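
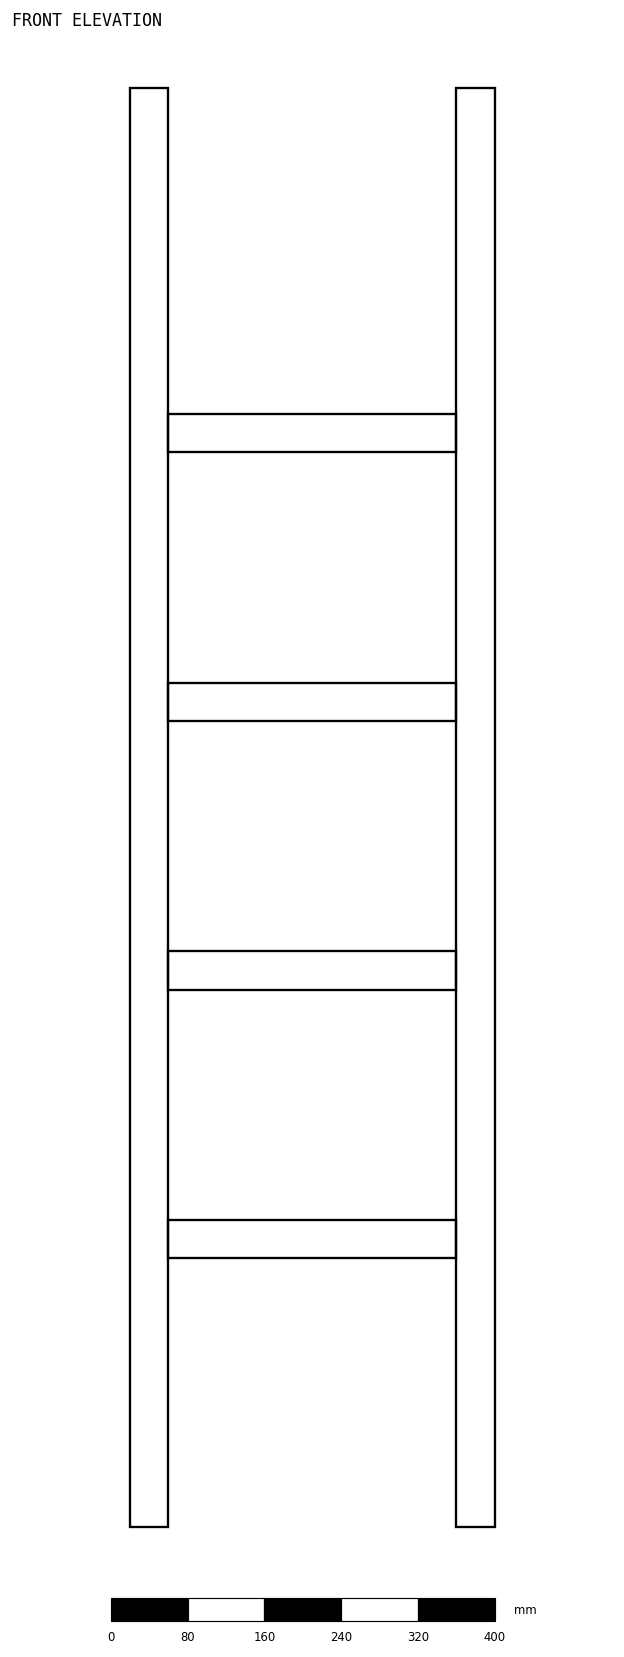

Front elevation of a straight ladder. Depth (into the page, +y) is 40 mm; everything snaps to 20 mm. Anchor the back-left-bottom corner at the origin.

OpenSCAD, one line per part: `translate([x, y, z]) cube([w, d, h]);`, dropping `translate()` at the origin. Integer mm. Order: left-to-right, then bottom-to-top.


cube([40, 40, 1500]);
translate([40, 0, 280]) cube([300, 40, 40]);
translate([40, 0, 560]) cube([300, 40, 40]);
translate([40, 0, 840]) cube([300, 40, 40]);
translate([40, 0, 1120]) cube([300, 40, 40]);
translate([340, 0, 0]) cube([40, 40, 1500]);


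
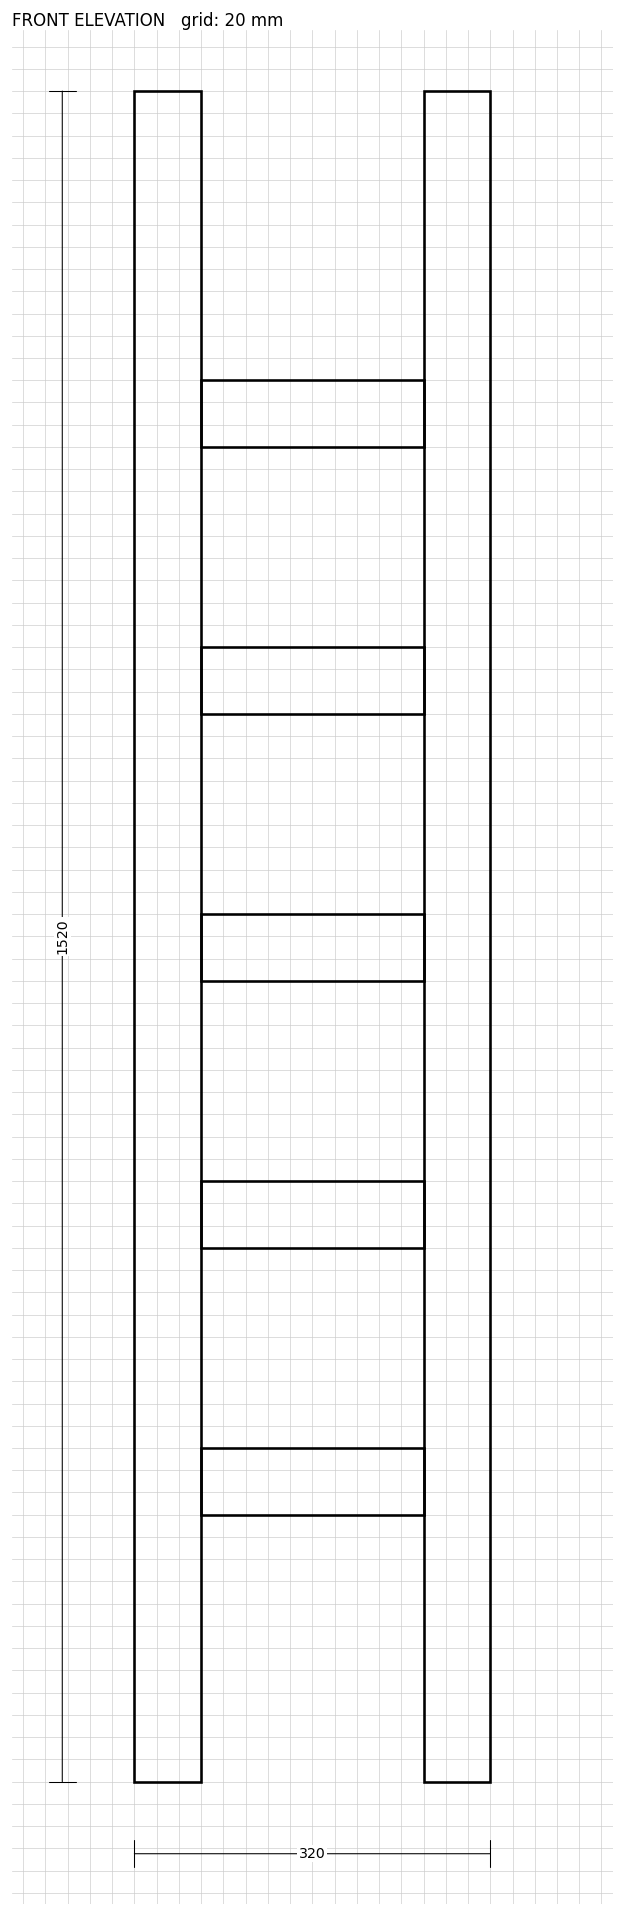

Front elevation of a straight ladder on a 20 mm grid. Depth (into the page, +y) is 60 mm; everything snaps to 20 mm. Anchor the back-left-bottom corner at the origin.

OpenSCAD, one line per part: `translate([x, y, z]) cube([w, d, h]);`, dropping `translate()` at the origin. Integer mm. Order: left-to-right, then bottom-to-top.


cube([60, 60, 1520]);
translate([60, 0, 240]) cube([200, 60, 60]);
translate([60, 0, 480]) cube([200, 60, 60]);
translate([60, 0, 720]) cube([200, 60, 60]);
translate([60, 0, 960]) cube([200, 60, 60]);
translate([60, 0, 1200]) cube([200, 60, 60]);
translate([260, 0, 0]) cube([60, 60, 1520]);


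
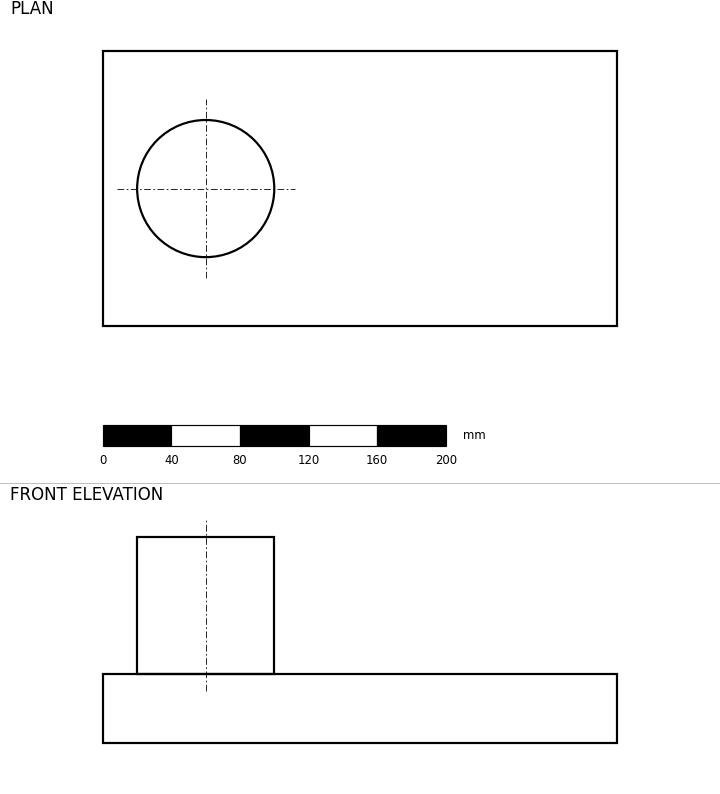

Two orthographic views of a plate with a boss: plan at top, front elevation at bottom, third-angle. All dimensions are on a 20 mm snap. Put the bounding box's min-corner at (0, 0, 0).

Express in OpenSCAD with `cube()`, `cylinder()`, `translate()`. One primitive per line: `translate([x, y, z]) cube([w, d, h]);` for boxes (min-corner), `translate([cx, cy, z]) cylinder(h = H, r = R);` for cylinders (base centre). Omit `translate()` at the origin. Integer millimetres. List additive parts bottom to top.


cube([300, 160, 40]);
translate([60, 80, 40]) cylinder(h = 80, r = 40);


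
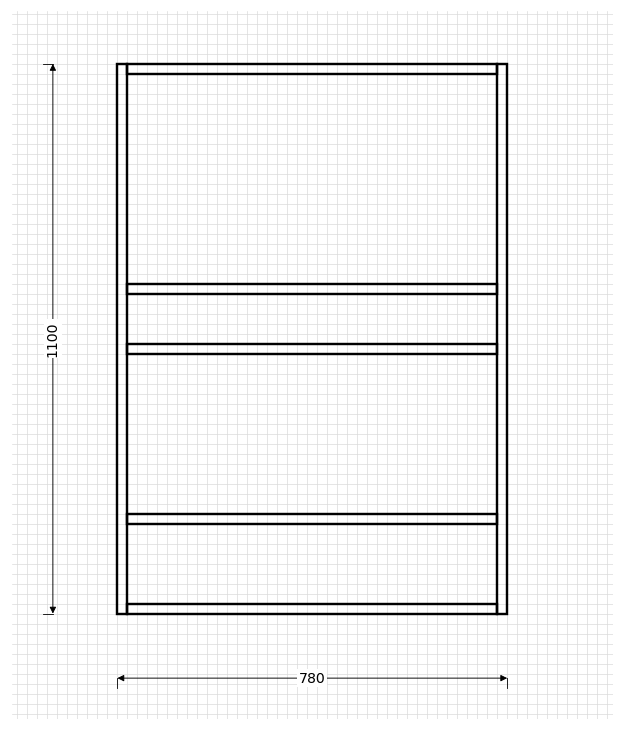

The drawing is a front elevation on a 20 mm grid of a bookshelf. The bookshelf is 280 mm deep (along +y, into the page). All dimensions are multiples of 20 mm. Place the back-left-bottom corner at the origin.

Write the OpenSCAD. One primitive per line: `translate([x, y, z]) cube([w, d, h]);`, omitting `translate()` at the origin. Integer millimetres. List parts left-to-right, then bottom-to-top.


cube([20, 280, 1100]);
translate([20, 0, 0]) cube([740, 280, 20]);
translate([20, 0, 180]) cube([740, 280, 20]);
translate([20, 0, 520]) cube([740, 280, 20]);
translate([20, 0, 640]) cube([740, 280, 20]);
translate([20, 0, 1080]) cube([740, 280, 20]);
translate([760, 0, 0]) cube([20, 280, 1100]);


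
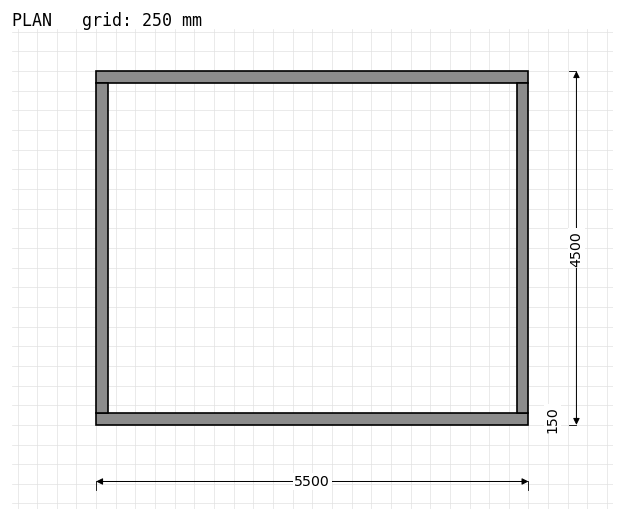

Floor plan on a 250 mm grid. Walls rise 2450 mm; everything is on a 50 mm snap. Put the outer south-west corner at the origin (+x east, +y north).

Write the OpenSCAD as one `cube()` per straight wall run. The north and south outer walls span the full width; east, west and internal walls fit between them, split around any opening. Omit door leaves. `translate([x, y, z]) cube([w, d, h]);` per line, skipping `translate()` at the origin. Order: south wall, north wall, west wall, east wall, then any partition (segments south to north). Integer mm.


cube([5500, 150, 2450]);
translate([0, 4350, 0]) cube([5500, 150, 2450]);
translate([0, 150, 0]) cube([150, 4200, 2450]);
translate([5350, 150, 0]) cube([150, 4200, 2450]);


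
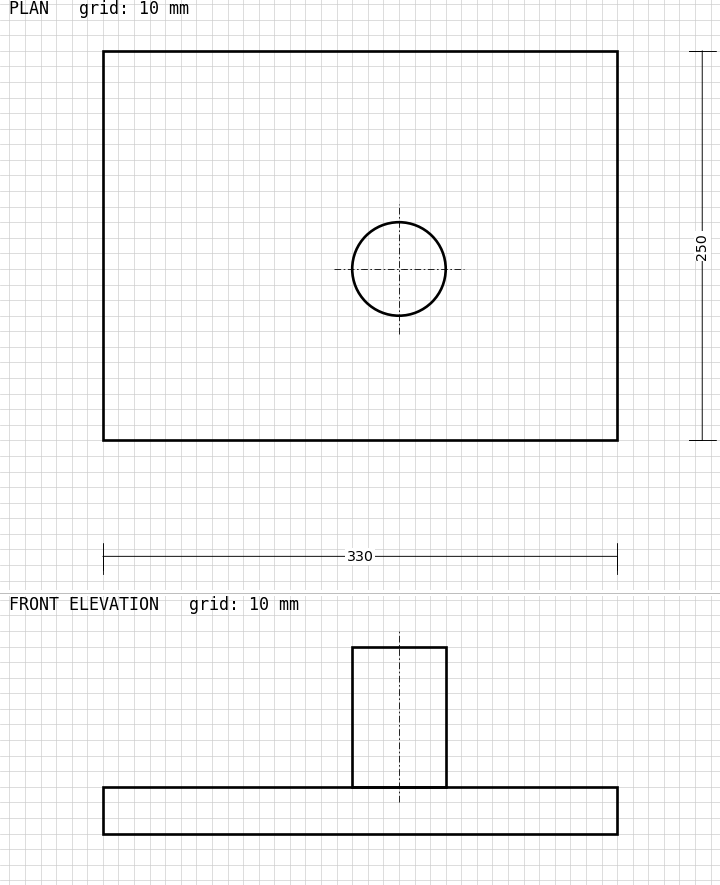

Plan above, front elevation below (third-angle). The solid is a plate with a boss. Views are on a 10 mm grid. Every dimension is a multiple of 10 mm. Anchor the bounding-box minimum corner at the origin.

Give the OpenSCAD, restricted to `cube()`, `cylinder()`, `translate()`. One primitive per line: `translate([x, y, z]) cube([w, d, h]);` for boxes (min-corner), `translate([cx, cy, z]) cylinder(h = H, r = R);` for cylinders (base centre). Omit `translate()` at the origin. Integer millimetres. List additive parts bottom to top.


cube([330, 250, 30]);
translate([190, 110, 30]) cylinder(h = 90, r = 30);


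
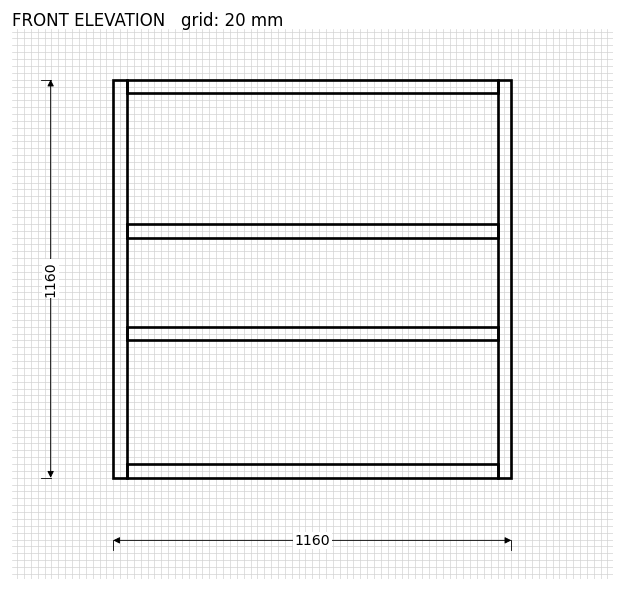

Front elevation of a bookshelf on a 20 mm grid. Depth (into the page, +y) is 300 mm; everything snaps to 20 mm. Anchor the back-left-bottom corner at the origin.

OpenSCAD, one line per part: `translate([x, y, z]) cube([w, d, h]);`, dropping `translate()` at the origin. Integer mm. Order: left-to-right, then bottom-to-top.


cube([40, 300, 1160]);
translate([40, 0, 0]) cube([1080, 300, 40]);
translate([40, 0, 400]) cube([1080, 300, 40]);
translate([40, 0, 700]) cube([1080, 300, 40]);
translate([40, 0, 1120]) cube([1080, 300, 40]);
translate([1120, 0, 0]) cube([40, 300, 1160]);


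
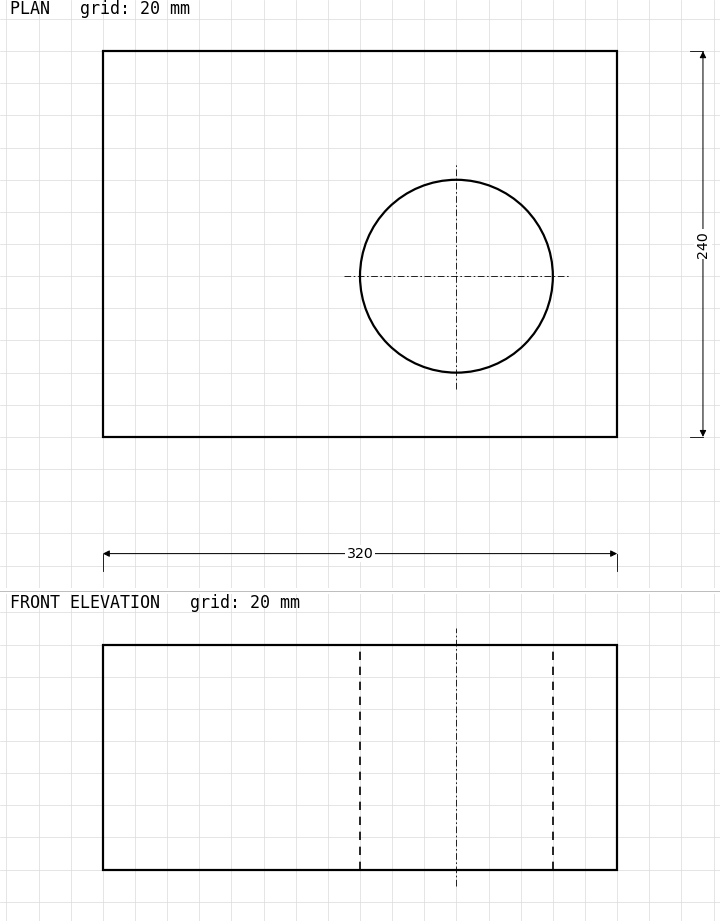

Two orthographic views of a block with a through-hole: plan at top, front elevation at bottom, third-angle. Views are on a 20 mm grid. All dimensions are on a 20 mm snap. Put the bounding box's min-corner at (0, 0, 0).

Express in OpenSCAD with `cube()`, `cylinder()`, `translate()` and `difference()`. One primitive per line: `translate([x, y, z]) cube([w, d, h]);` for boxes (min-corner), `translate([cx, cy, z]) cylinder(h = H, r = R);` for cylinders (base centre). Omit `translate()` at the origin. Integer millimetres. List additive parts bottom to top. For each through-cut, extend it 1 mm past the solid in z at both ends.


difference() {
  cube([320, 240, 140]);
  translate([220, 100, -1]) cylinder(h = 142, r = 60);
}


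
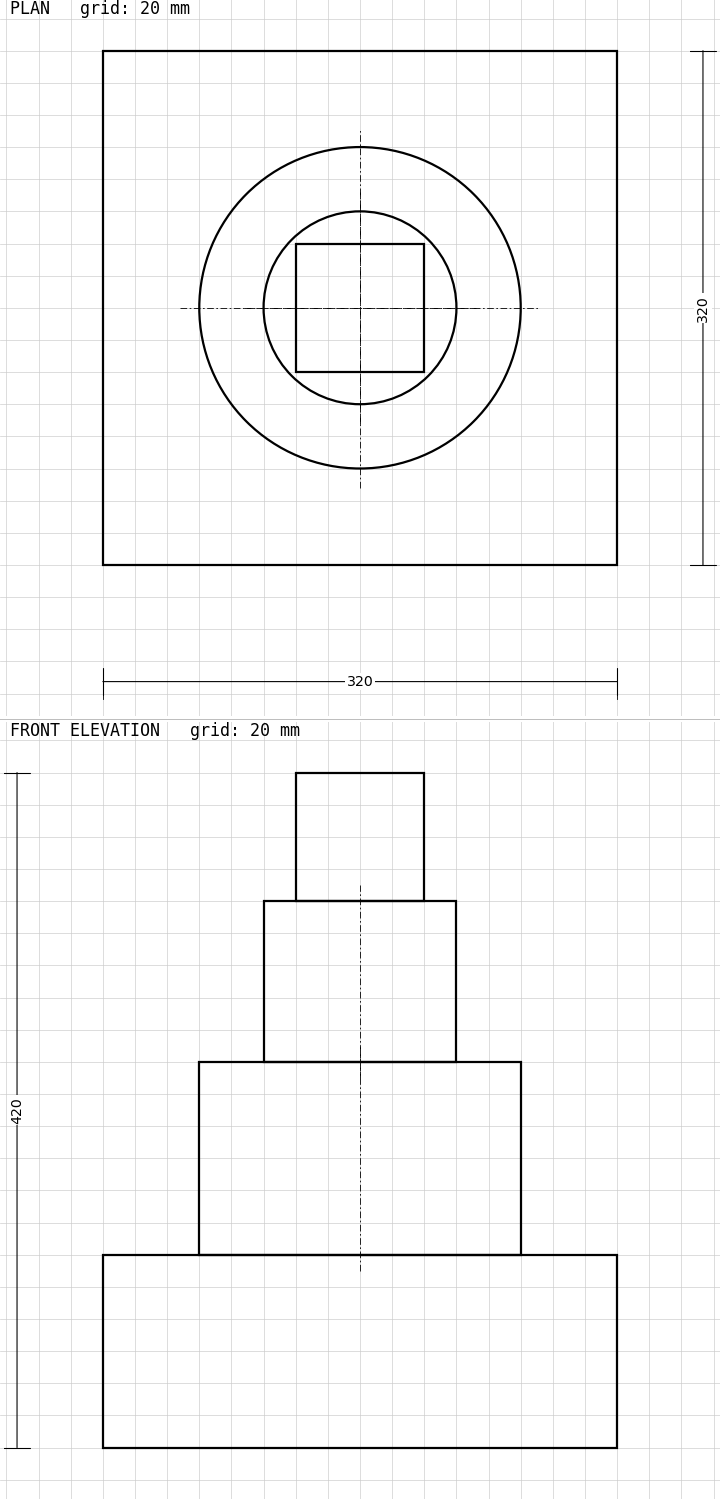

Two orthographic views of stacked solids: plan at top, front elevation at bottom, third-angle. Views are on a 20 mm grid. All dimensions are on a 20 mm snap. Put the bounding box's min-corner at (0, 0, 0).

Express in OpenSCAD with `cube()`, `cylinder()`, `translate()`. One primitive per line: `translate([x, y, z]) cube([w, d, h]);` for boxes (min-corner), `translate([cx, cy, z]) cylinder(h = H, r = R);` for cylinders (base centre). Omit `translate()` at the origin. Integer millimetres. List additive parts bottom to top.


cube([320, 320, 120]);
translate([160, 160, 120]) cylinder(h = 120, r = 100);
translate([160, 160, 240]) cylinder(h = 100, r = 60);
translate([120, 120, 340]) cube([80, 80, 80]);


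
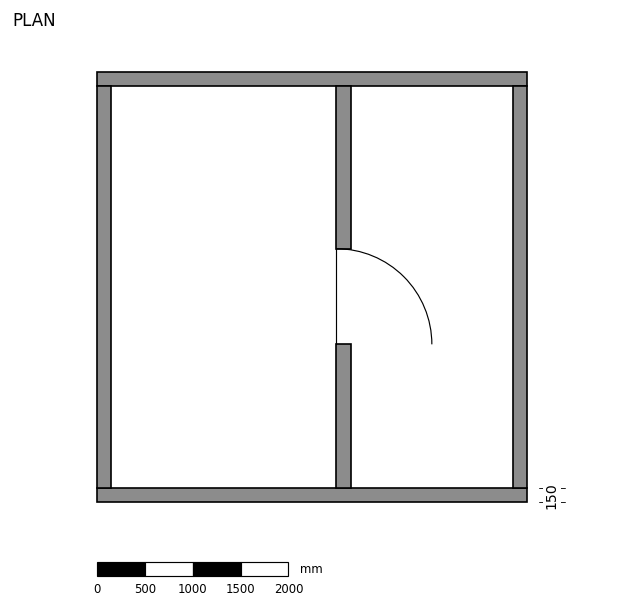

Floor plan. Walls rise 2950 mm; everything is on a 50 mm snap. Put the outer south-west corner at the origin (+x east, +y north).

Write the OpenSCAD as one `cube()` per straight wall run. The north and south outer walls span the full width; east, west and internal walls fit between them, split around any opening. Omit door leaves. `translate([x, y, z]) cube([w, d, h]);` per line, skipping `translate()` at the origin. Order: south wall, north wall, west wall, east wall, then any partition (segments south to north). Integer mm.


cube([4500, 150, 2950]);
translate([0, 4350, 0]) cube([4500, 150, 2950]);
translate([0, 150, 0]) cube([150, 4200, 2950]);
translate([4350, 150, 0]) cube([150, 4200, 2950]);
translate([2500, 150, 0]) cube([150, 1500, 2950]);
translate([2500, 2650, 0]) cube([150, 1700, 2950]);


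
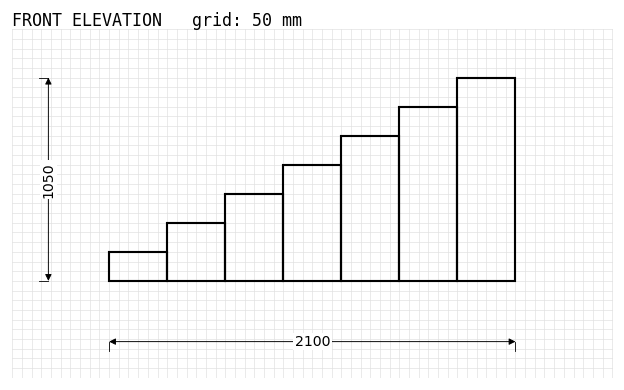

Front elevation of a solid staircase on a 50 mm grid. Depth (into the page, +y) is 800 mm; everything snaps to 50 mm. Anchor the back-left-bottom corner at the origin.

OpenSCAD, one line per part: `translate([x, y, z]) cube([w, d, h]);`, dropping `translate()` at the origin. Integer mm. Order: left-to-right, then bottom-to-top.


cube([300, 800, 150]);
translate([300, 0, 0]) cube([300, 800, 300]);
translate([600, 0, 0]) cube([300, 800, 450]);
translate([900, 0, 0]) cube([300, 800, 600]);
translate([1200, 0, 0]) cube([300, 800, 750]);
translate([1500, 0, 0]) cube([300, 800, 900]);
translate([1800, 0, 0]) cube([300, 800, 1050]);


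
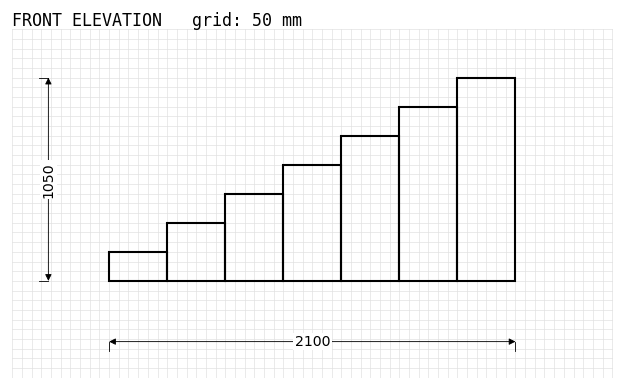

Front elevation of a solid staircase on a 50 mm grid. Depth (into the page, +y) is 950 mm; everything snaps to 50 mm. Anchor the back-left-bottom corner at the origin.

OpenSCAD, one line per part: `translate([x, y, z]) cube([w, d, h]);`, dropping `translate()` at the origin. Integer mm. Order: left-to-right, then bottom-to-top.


cube([300, 950, 150]);
translate([300, 0, 0]) cube([300, 950, 300]);
translate([600, 0, 0]) cube([300, 950, 450]);
translate([900, 0, 0]) cube([300, 950, 600]);
translate([1200, 0, 0]) cube([300, 950, 750]);
translate([1500, 0, 0]) cube([300, 950, 900]);
translate([1800, 0, 0]) cube([300, 950, 1050]);


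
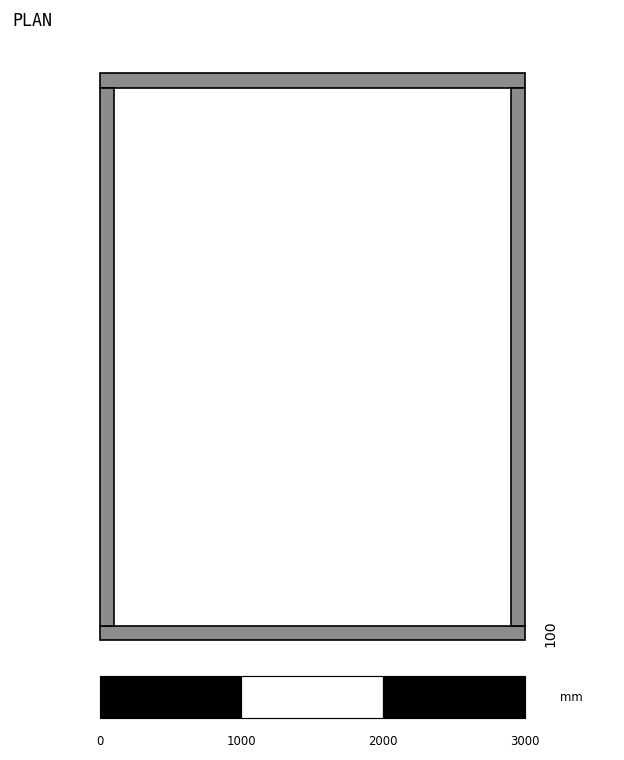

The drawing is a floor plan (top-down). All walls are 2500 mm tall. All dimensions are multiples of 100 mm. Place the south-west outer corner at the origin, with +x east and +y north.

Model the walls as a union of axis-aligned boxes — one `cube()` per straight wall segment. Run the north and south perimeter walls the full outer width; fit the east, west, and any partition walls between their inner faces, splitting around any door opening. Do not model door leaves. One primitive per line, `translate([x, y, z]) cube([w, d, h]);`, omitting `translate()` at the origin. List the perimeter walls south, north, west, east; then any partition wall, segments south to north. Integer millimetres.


cube([3000, 100, 2500]);
translate([0, 3900, 0]) cube([3000, 100, 2500]);
translate([0, 100, 0]) cube([100, 3800, 2500]);
translate([2900, 100, 0]) cube([100, 3800, 2500]);


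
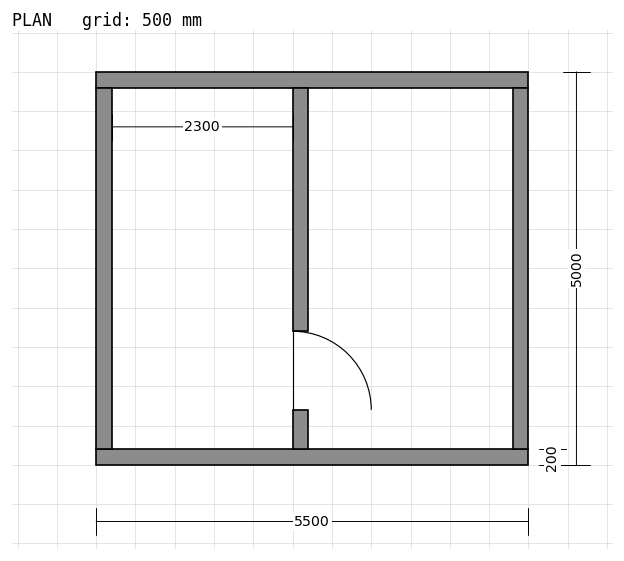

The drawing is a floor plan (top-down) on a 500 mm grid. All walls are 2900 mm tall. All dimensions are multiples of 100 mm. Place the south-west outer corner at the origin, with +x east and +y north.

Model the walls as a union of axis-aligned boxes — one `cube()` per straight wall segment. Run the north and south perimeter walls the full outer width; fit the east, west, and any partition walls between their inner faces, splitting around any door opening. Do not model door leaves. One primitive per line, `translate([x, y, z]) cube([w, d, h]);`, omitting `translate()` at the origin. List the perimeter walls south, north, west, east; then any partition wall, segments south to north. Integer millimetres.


cube([5500, 200, 2900]);
translate([0, 4800, 0]) cube([5500, 200, 2900]);
translate([0, 200, 0]) cube([200, 4600, 2900]);
translate([5300, 200, 0]) cube([200, 4600, 2900]);
translate([2500, 200, 0]) cube([200, 500, 2900]);
translate([2500, 1700, 0]) cube([200, 3100, 2900]);


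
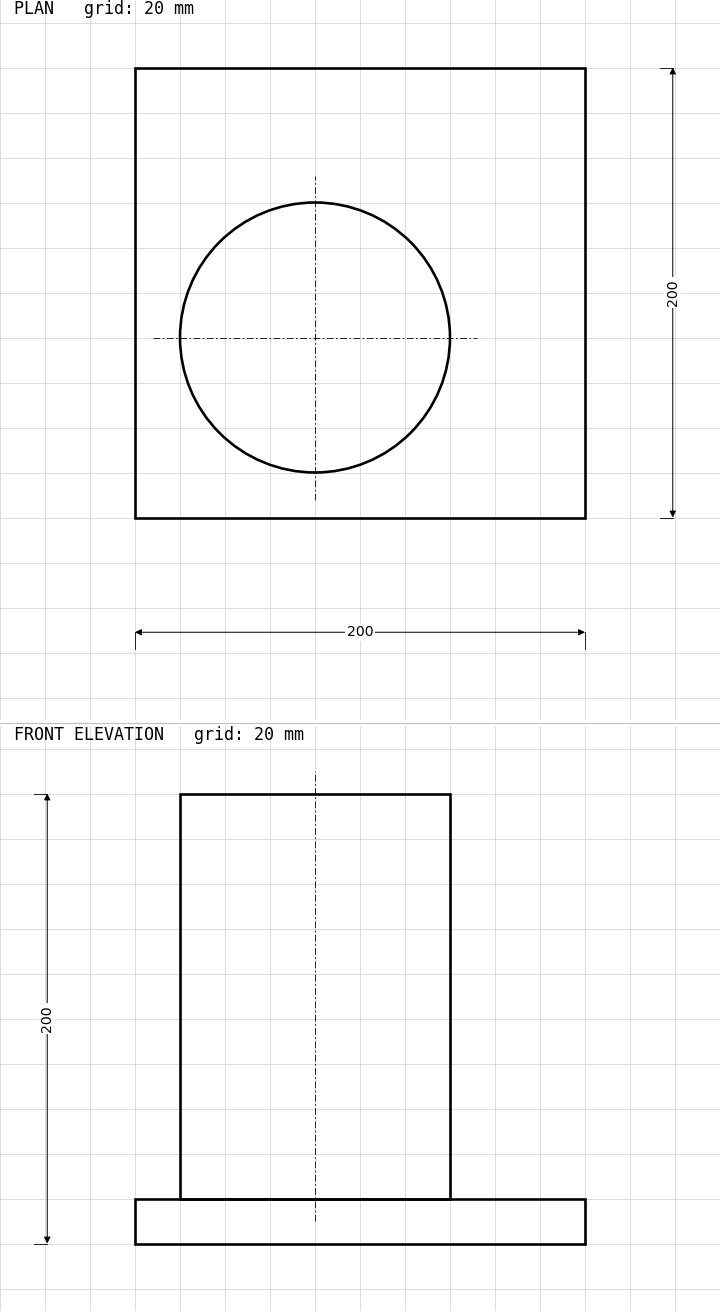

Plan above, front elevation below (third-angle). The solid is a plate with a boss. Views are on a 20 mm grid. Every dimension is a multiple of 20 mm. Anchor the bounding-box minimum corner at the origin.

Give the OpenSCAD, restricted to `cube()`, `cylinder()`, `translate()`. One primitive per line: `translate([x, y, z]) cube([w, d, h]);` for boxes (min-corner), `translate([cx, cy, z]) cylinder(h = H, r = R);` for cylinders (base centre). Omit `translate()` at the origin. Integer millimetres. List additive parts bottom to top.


cube([200, 200, 20]);
translate([80, 80, 20]) cylinder(h = 180, r = 60);


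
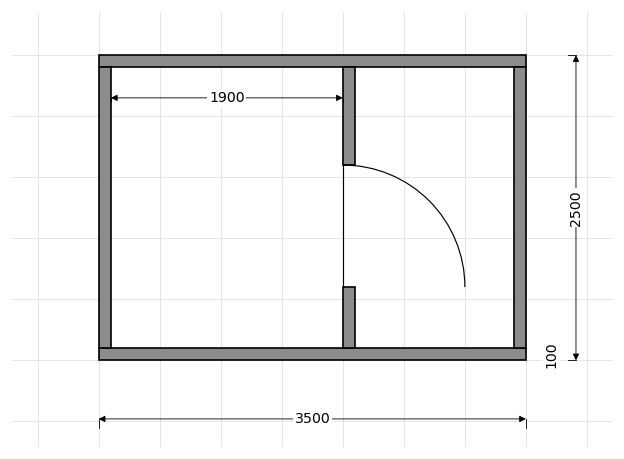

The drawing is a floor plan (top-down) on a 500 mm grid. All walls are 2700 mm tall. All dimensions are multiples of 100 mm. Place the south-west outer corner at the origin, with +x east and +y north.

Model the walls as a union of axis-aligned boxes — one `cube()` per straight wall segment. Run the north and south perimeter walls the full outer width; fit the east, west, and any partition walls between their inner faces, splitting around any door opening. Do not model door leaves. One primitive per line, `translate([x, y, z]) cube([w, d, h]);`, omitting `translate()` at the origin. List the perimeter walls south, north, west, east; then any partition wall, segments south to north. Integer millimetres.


cube([3500, 100, 2700]);
translate([0, 2400, 0]) cube([3500, 100, 2700]);
translate([0, 100, 0]) cube([100, 2300, 2700]);
translate([3400, 100, 0]) cube([100, 2300, 2700]);
translate([2000, 100, 0]) cube([100, 500, 2700]);
translate([2000, 1600, 0]) cube([100, 800, 2700]);


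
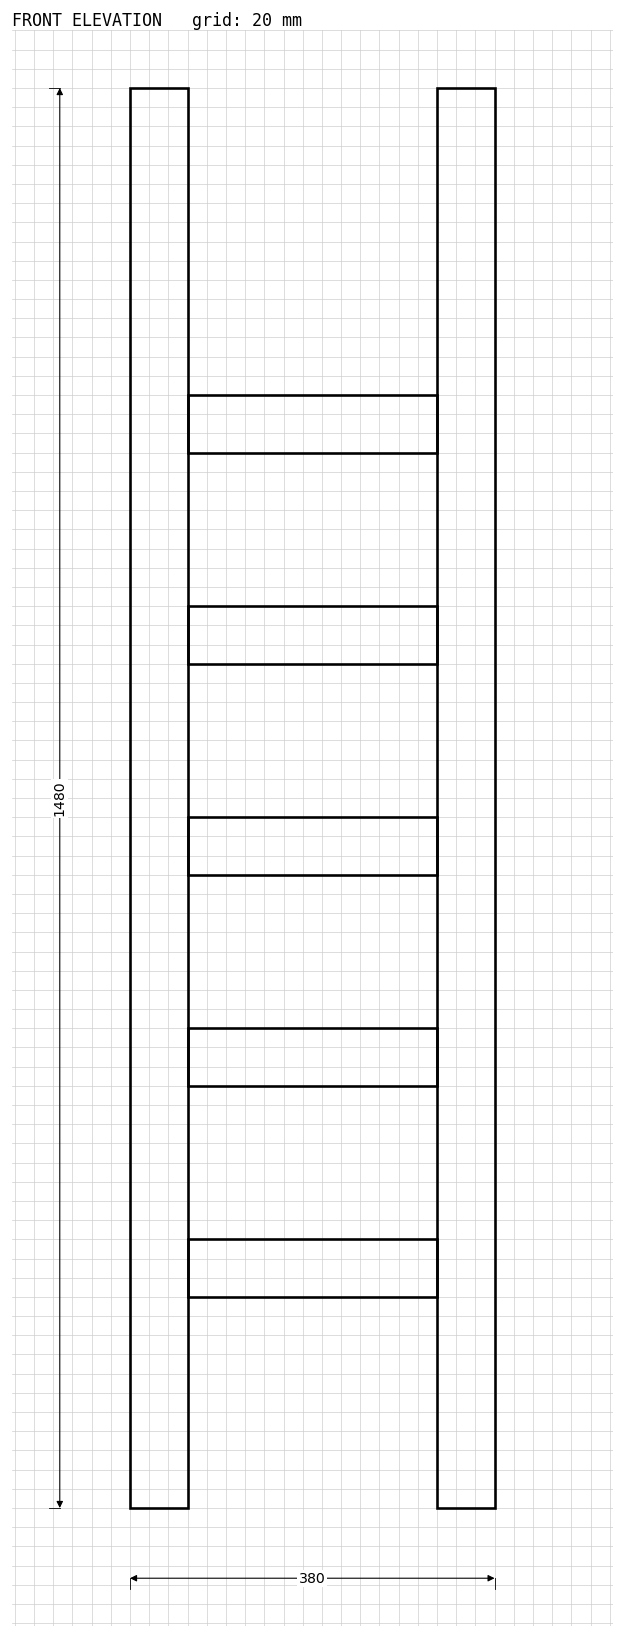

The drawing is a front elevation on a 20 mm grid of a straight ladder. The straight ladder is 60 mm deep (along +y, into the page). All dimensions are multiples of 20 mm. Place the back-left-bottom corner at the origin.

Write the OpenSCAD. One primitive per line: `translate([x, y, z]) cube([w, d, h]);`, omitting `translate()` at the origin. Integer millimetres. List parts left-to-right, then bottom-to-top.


cube([60, 60, 1480]);
translate([60, 0, 220]) cube([260, 60, 60]);
translate([60, 0, 440]) cube([260, 60, 60]);
translate([60, 0, 660]) cube([260, 60, 60]);
translate([60, 0, 880]) cube([260, 60, 60]);
translate([60, 0, 1100]) cube([260, 60, 60]);
translate([320, 0, 0]) cube([60, 60, 1480]);


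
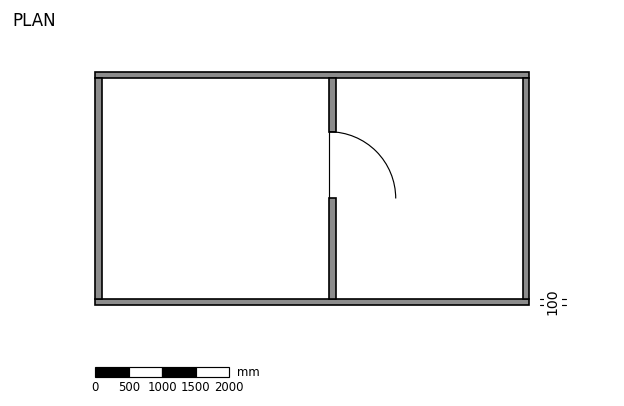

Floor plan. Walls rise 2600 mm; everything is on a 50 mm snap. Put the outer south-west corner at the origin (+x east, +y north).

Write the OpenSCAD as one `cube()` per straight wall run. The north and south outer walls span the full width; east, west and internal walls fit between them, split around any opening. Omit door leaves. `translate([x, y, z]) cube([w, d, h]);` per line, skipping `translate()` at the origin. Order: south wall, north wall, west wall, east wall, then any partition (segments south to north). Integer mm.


cube([6500, 100, 2600]);
translate([0, 3400, 0]) cube([6500, 100, 2600]);
translate([0, 100, 0]) cube([100, 3300, 2600]);
translate([6400, 100, 0]) cube([100, 3300, 2600]);
translate([3500, 100, 0]) cube([100, 1500, 2600]);
translate([3500, 2600, 0]) cube([100, 800, 2600]);


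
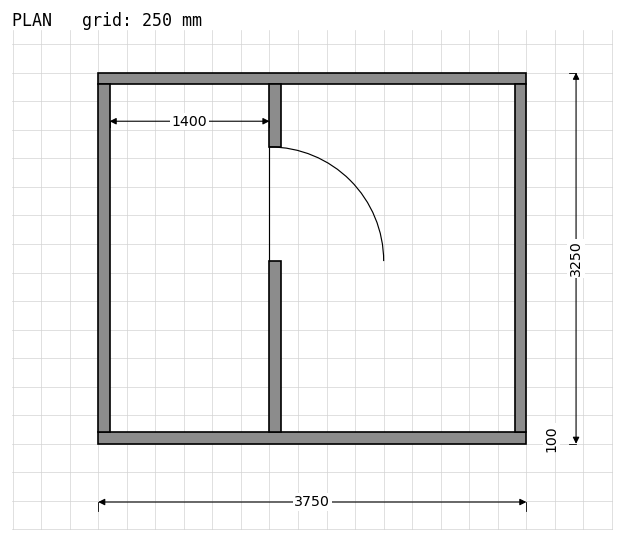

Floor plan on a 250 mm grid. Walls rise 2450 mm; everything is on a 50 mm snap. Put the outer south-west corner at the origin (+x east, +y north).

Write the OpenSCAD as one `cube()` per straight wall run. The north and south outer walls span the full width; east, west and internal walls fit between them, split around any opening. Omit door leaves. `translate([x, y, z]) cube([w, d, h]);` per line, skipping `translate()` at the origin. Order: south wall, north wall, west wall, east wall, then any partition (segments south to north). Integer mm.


cube([3750, 100, 2450]);
translate([0, 3150, 0]) cube([3750, 100, 2450]);
translate([0, 100, 0]) cube([100, 3050, 2450]);
translate([3650, 100, 0]) cube([100, 3050, 2450]);
translate([1500, 100, 0]) cube([100, 1500, 2450]);
translate([1500, 2600, 0]) cube([100, 550, 2450]);


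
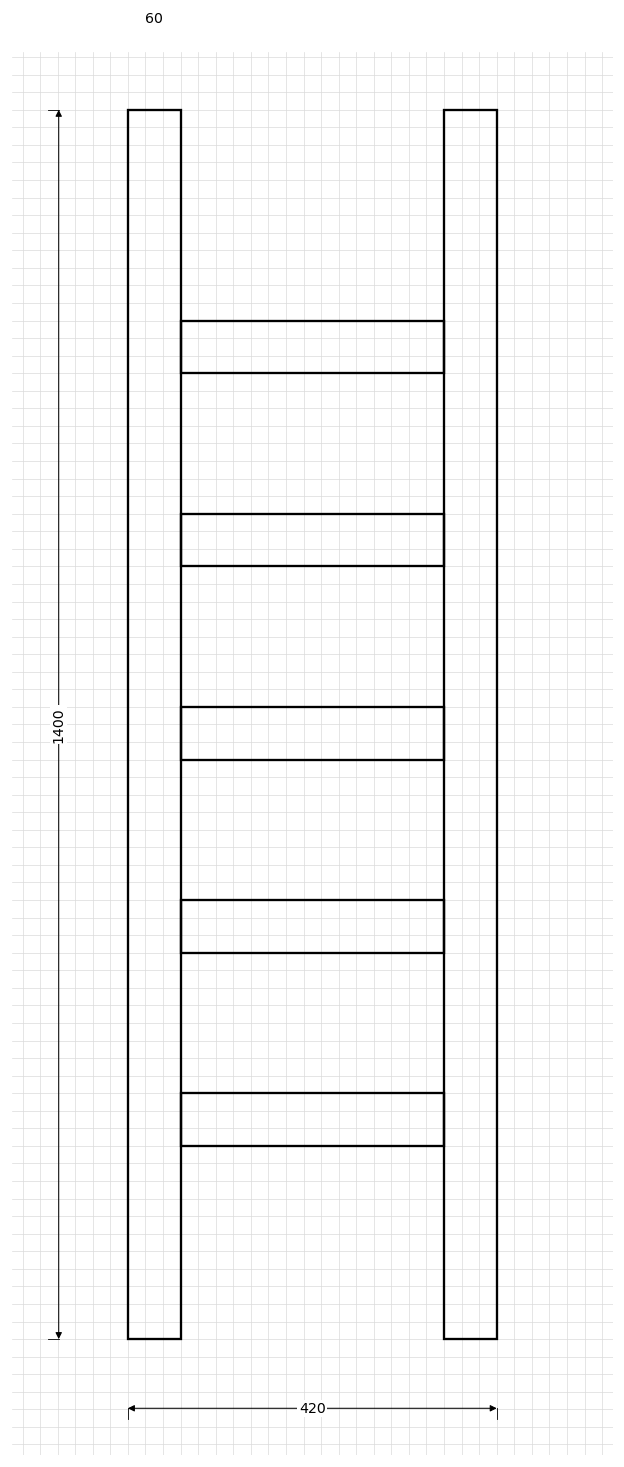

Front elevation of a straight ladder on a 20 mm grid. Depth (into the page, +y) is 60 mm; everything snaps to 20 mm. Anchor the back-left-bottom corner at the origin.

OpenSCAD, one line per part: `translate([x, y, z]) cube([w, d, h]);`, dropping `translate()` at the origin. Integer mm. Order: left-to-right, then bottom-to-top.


cube([60, 60, 1400]);
translate([60, 0, 220]) cube([300, 60, 60]);
translate([60, 0, 440]) cube([300, 60, 60]);
translate([60, 0, 660]) cube([300, 60, 60]);
translate([60, 0, 880]) cube([300, 60, 60]);
translate([60, 0, 1100]) cube([300, 60, 60]);
translate([360, 0, 0]) cube([60, 60, 1400]);


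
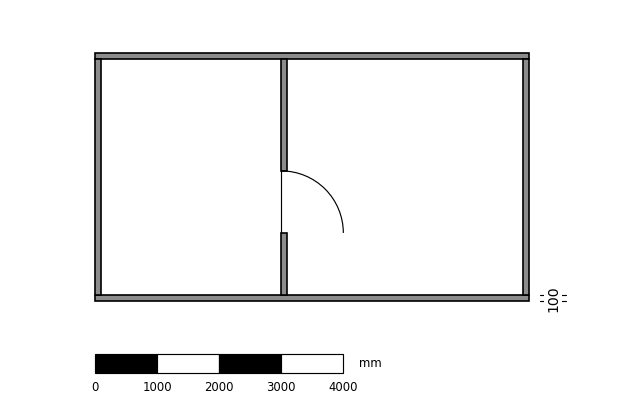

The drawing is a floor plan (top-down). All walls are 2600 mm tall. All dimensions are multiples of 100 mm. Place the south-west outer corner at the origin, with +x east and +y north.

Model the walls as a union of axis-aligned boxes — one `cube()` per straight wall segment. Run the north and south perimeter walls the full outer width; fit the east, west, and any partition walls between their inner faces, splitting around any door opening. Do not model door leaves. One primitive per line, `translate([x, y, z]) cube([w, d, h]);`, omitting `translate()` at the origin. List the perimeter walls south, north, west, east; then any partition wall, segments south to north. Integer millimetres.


cube([7000, 100, 2600]);
translate([0, 3900, 0]) cube([7000, 100, 2600]);
translate([0, 100, 0]) cube([100, 3800, 2600]);
translate([6900, 100, 0]) cube([100, 3800, 2600]);
translate([3000, 100, 0]) cube([100, 1000, 2600]);
translate([3000, 2100, 0]) cube([100, 1800, 2600]);


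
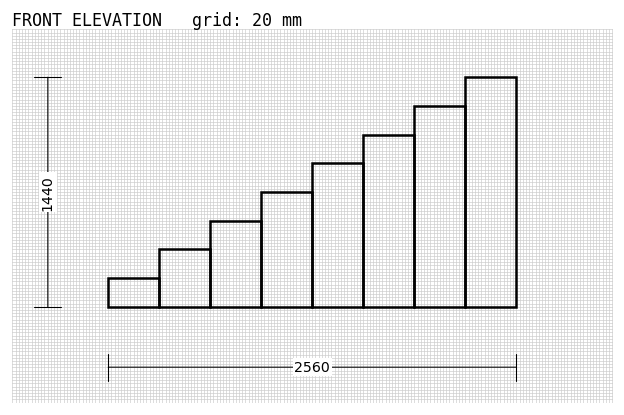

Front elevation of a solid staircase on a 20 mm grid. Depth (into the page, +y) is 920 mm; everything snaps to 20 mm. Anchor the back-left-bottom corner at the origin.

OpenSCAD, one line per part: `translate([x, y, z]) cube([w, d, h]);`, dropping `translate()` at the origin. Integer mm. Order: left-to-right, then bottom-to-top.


cube([320, 920, 180]);
translate([320, 0, 0]) cube([320, 920, 360]);
translate([640, 0, 0]) cube([320, 920, 540]);
translate([960, 0, 0]) cube([320, 920, 720]);
translate([1280, 0, 0]) cube([320, 920, 900]);
translate([1600, 0, 0]) cube([320, 920, 1080]);
translate([1920, 0, 0]) cube([320, 920, 1260]);
translate([2240, 0, 0]) cube([320, 920, 1440]);


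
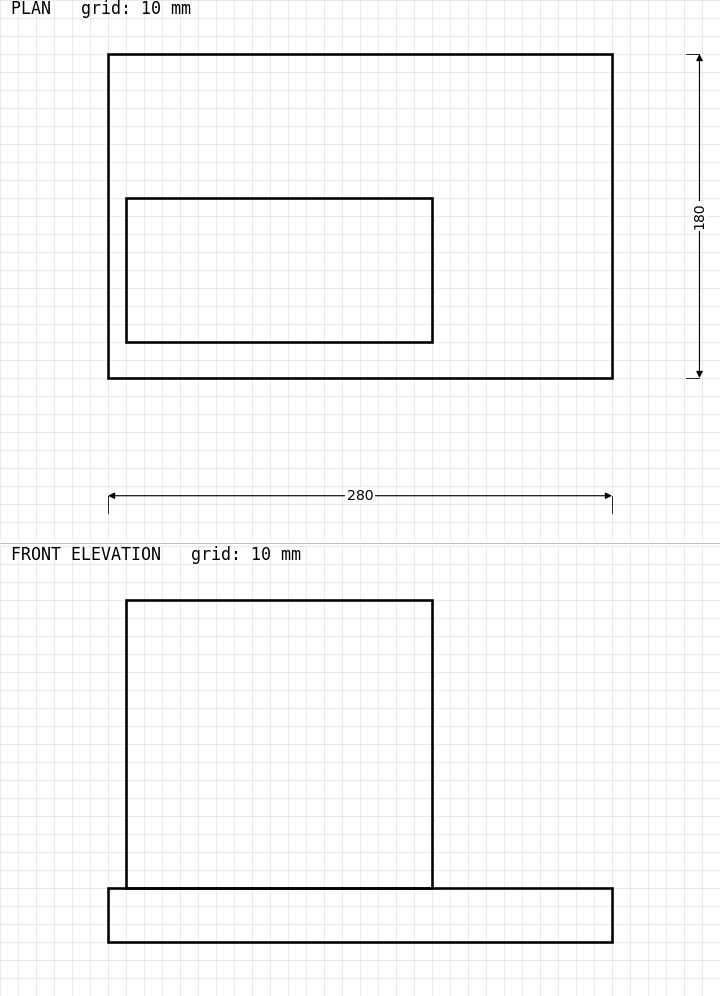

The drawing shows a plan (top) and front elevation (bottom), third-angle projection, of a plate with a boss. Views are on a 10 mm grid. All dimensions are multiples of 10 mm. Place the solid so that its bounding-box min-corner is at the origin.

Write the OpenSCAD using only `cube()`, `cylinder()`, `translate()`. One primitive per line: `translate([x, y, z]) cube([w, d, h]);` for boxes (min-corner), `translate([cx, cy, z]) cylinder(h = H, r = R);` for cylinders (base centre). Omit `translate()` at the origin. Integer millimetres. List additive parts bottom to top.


cube([280, 180, 30]);
translate([10, 20, 30]) cube([170, 80, 160]);


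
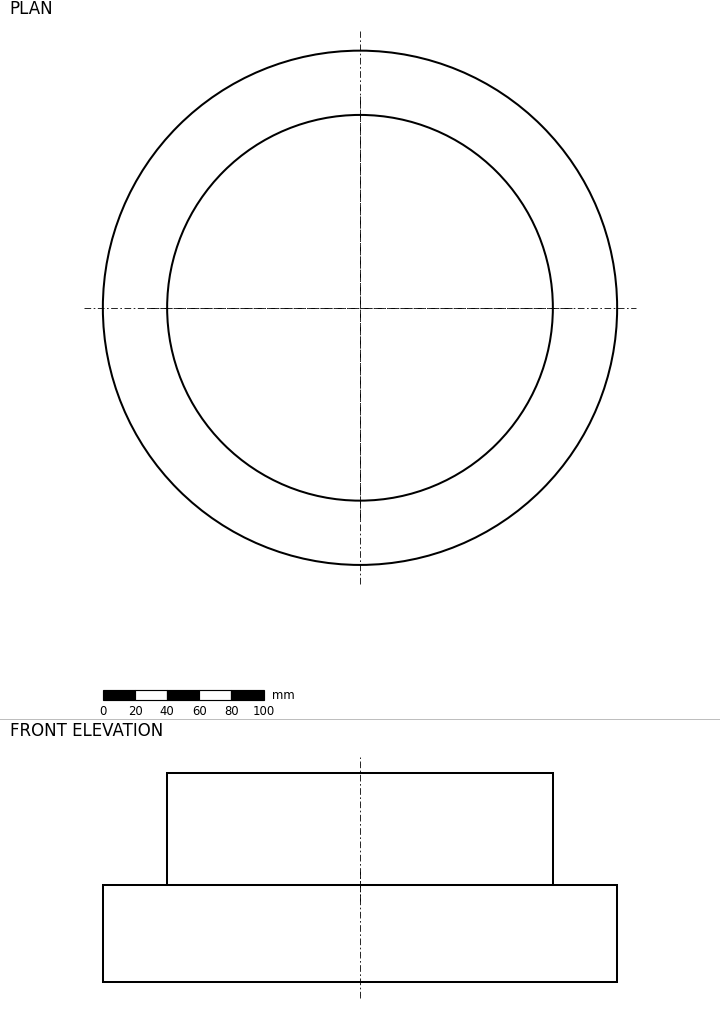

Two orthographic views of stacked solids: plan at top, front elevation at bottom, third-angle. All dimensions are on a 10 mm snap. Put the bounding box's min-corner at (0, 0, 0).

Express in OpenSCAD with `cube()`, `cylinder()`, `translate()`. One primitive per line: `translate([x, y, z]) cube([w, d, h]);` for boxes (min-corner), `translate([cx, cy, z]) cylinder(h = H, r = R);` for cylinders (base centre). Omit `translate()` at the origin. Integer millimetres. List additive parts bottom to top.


translate([160, 160, 0]) cylinder(h = 60, r = 160);
translate([160, 160, 60]) cylinder(h = 70, r = 120);


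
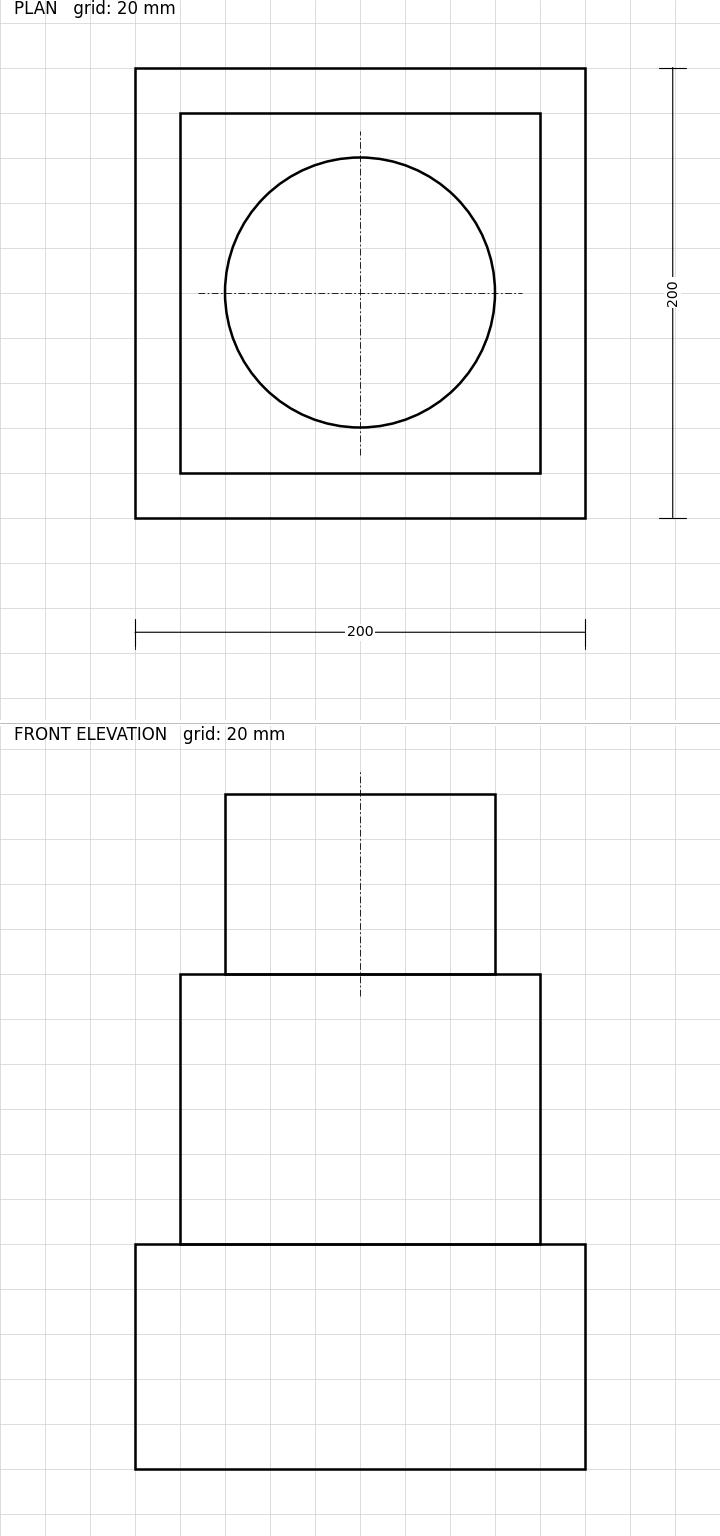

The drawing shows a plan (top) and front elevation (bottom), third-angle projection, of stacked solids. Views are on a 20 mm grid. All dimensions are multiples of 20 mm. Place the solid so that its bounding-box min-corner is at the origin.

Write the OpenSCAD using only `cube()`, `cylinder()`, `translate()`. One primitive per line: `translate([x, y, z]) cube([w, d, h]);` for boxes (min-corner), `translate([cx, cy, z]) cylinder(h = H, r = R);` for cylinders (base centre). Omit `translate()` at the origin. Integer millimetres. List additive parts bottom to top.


cube([200, 200, 100]);
translate([20, 20, 100]) cube([160, 160, 120]);
translate([100, 100, 220]) cylinder(h = 80, r = 60);


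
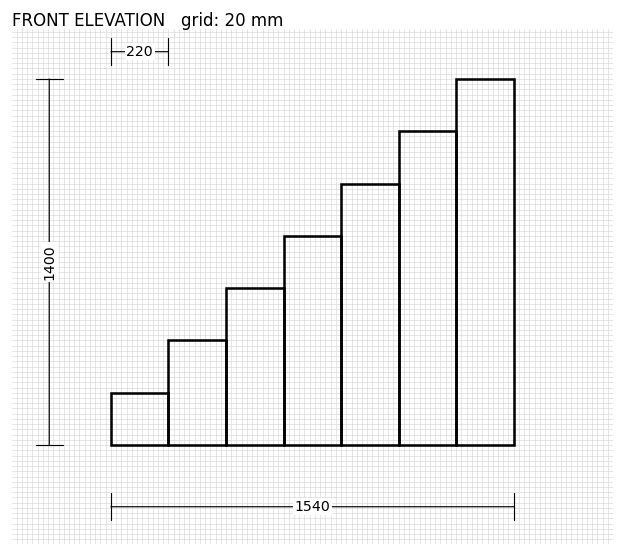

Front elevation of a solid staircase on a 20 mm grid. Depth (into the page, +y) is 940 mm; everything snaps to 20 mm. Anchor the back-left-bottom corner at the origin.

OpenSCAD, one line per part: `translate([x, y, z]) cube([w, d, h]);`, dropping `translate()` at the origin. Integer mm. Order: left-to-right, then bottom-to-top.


cube([220, 940, 200]);
translate([220, 0, 0]) cube([220, 940, 400]);
translate([440, 0, 0]) cube([220, 940, 600]);
translate([660, 0, 0]) cube([220, 940, 800]);
translate([880, 0, 0]) cube([220, 940, 1000]);
translate([1100, 0, 0]) cube([220, 940, 1200]);
translate([1320, 0, 0]) cube([220, 940, 1400]);


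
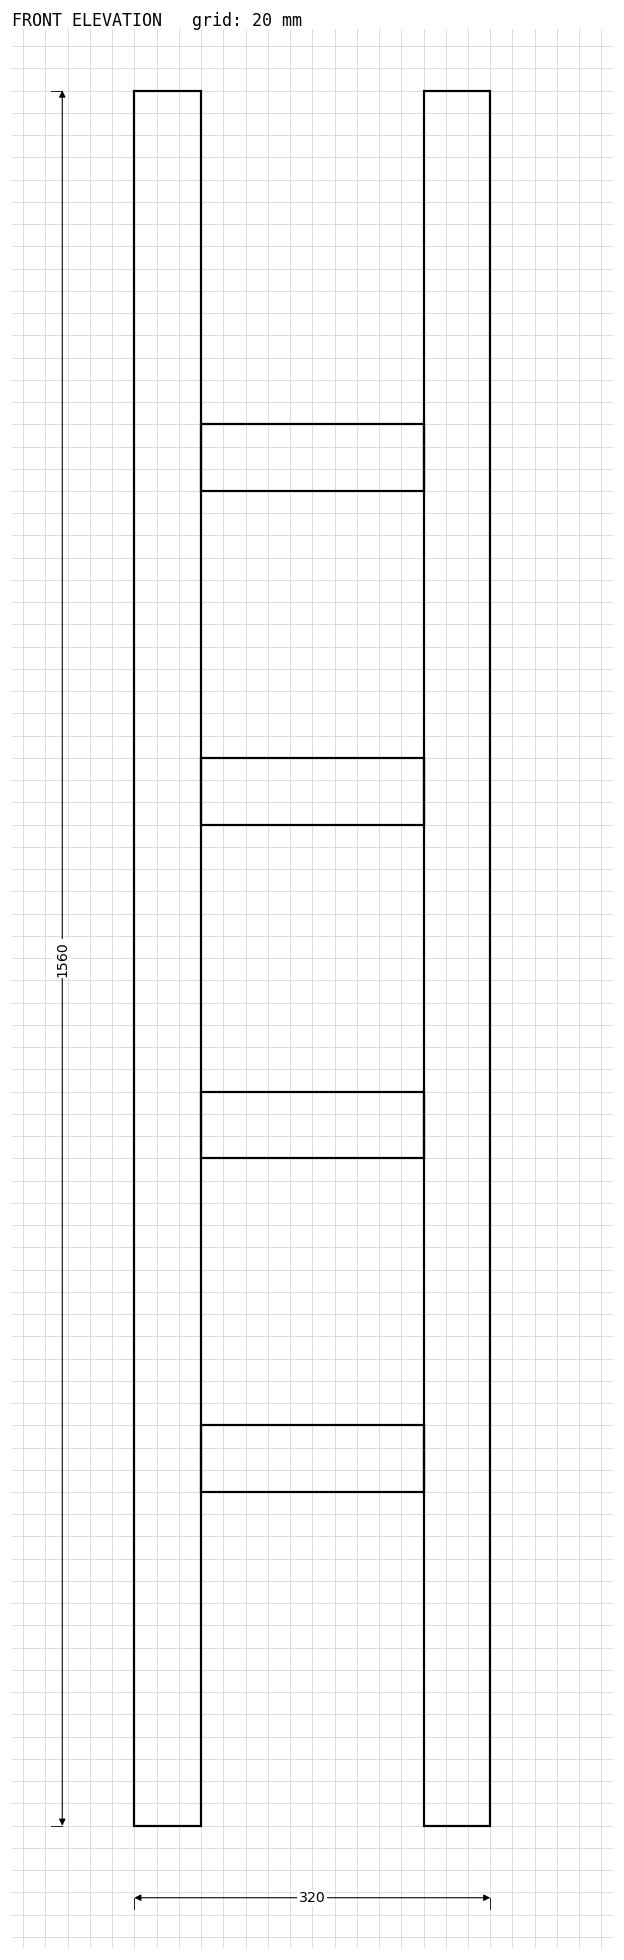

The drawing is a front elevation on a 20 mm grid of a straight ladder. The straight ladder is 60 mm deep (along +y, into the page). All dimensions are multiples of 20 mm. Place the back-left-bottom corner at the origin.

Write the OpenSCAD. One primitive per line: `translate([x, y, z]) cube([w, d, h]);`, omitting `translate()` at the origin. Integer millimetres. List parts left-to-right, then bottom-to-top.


cube([60, 60, 1560]);
translate([60, 0, 300]) cube([200, 60, 60]);
translate([60, 0, 600]) cube([200, 60, 60]);
translate([60, 0, 900]) cube([200, 60, 60]);
translate([60, 0, 1200]) cube([200, 60, 60]);
translate([260, 0, 0]) cube([60, 60, 1560]);


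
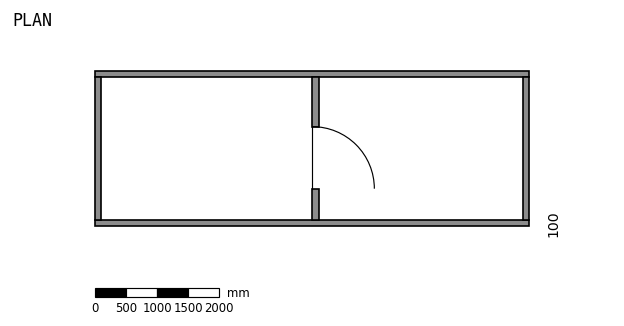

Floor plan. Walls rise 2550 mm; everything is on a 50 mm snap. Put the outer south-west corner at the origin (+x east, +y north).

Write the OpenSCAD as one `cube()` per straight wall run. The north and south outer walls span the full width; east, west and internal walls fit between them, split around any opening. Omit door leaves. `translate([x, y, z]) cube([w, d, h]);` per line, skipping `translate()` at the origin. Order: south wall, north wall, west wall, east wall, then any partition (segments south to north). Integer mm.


cube([7000, 100, 2550]);
translate([0, 2400, 0]) cube([7000, 100, 2550]);
translate([0, 100, 0]) cube([100, 2300, 2550]);
translate([6900, 100, 0]) cube([100, 2300, 2550]);
translate([3500, 100, 0]) cube([100, 500, 2550]);
translate([3500, 1600, 0]) cube([100, 800, 2550]);


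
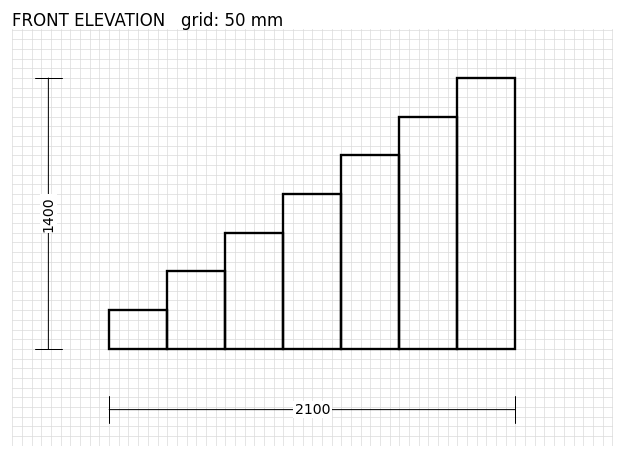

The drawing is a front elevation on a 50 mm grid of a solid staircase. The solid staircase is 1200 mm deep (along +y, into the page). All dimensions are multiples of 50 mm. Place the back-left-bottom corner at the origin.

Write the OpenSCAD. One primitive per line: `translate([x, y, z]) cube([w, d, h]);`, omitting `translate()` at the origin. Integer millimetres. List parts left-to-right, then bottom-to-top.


cube([300, 1200, 200]);
translate([300, 0, 0]) cube([300, 1200, 400]);
translate([600, 0, 0]) cube([300, 1200, 600]);
translate([900, 0, 0]) cube([300, 1200, 800]);
translate([1200, 0, 0]) cube([300, 1200, 1000]);
translate([1500, 0, 0]) cube([300, 1200, 1200]);
translate([1800, 0, 0]) cube([300, 1200, 1400]);


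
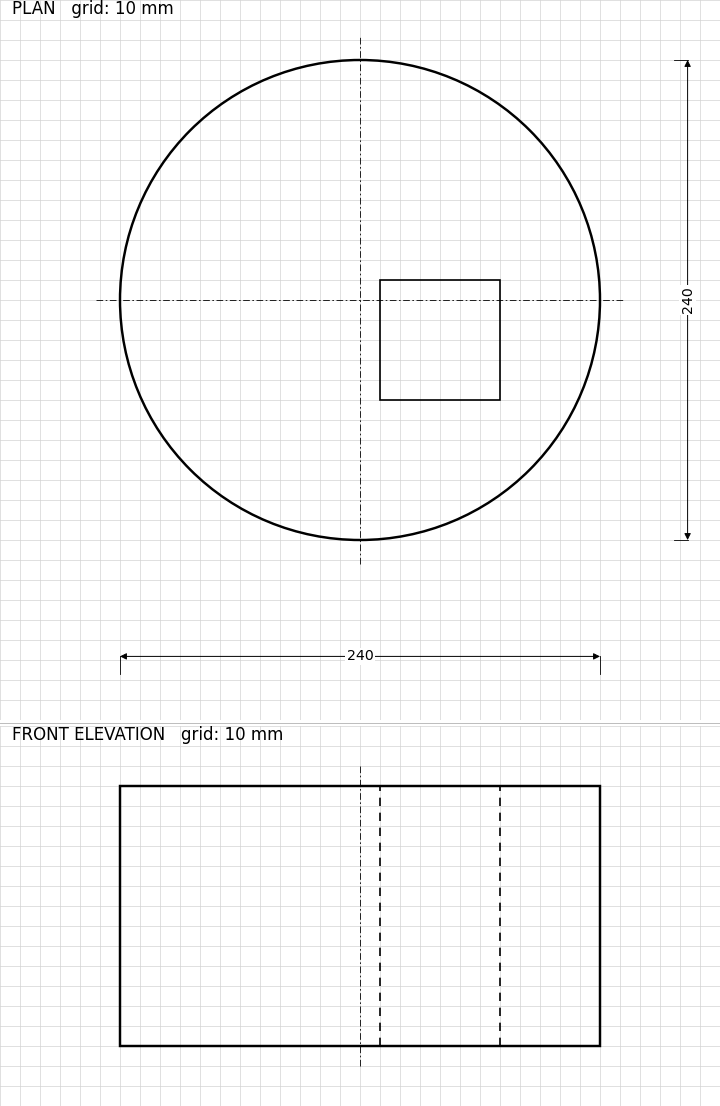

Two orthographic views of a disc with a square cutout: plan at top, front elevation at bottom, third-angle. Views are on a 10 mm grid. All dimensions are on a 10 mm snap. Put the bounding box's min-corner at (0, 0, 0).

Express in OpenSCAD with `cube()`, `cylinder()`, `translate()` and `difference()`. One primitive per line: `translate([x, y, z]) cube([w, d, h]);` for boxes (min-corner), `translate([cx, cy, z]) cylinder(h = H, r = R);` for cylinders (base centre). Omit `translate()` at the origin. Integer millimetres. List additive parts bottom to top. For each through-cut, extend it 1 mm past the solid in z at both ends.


difference() {
  translate([120, 120, 0]) cylinder(h = 130, r = 120);
  translate([130, 70, -1]) cube([60, 60, 132]);
}


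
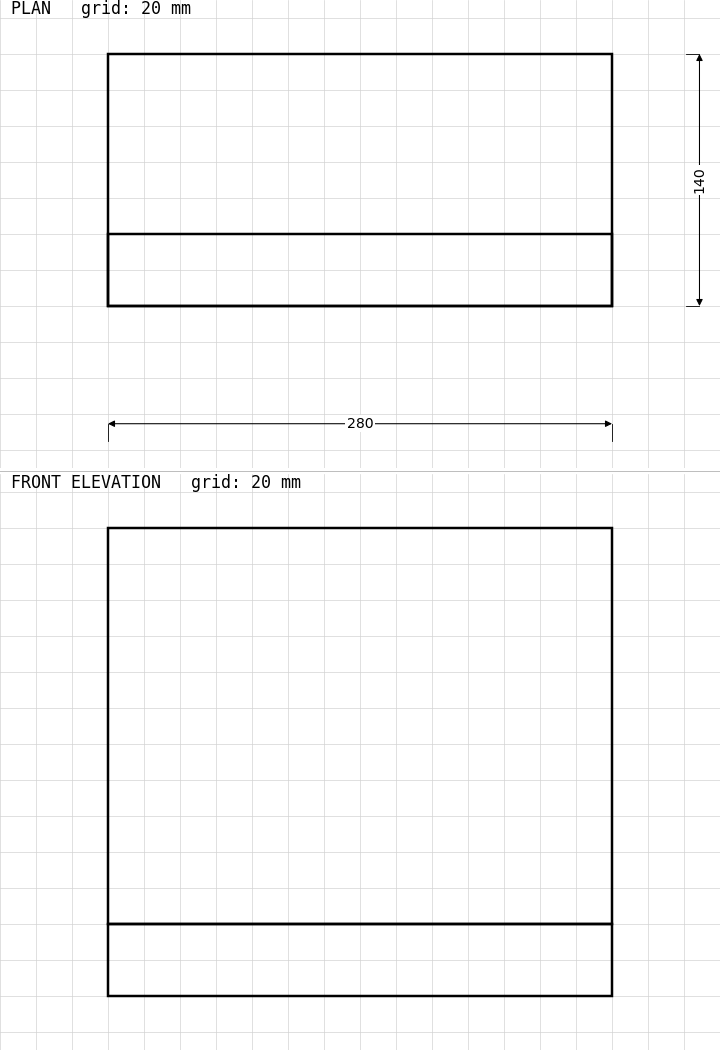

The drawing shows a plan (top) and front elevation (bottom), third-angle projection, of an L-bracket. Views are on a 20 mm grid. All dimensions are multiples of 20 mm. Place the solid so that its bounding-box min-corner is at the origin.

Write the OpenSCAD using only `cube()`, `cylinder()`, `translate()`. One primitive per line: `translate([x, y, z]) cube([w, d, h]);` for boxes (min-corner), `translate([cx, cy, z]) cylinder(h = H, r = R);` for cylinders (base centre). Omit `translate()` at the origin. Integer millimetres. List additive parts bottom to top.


cube([280, 140, 40]);
translate([0, 0, 40]) cube([280, 40, 220]);


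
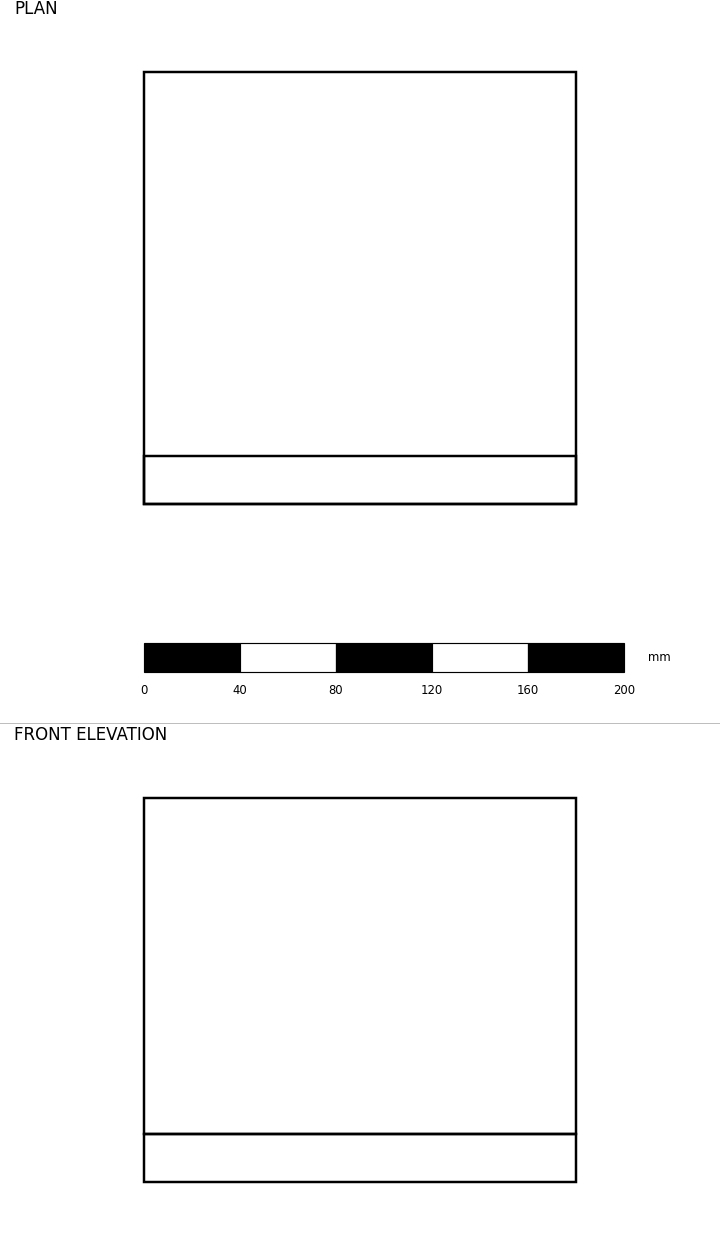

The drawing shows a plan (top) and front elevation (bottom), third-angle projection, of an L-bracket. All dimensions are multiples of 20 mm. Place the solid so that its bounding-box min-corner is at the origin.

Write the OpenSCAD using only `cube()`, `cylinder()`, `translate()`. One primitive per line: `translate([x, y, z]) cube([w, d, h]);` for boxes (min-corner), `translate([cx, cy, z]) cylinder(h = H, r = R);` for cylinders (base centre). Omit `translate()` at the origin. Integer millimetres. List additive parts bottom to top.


cube([180, 180, 20]);
translate([0, 0, 20]) cube([180, 20, 140]);


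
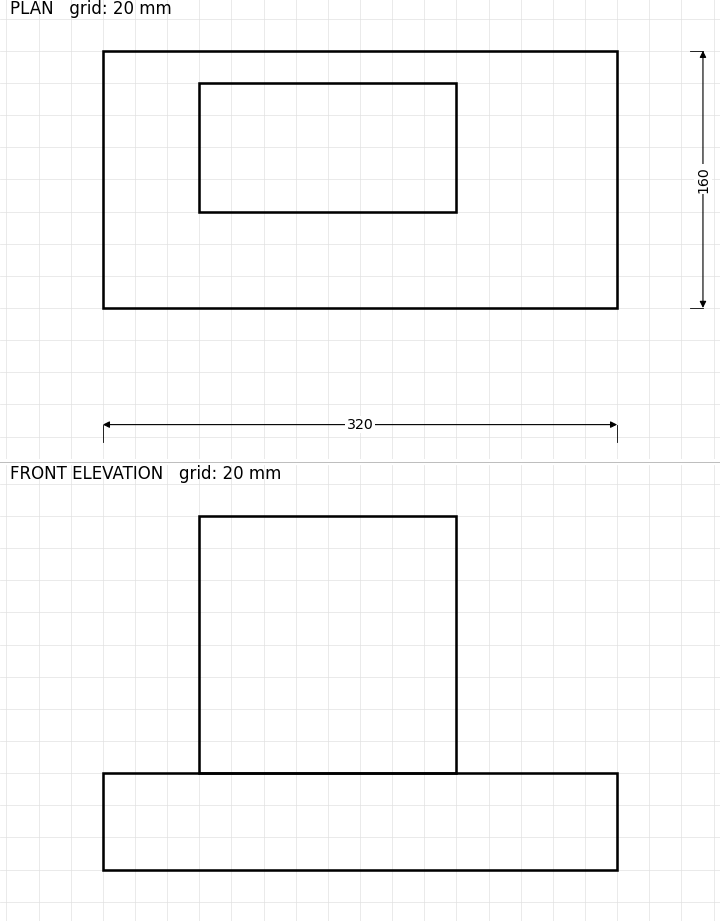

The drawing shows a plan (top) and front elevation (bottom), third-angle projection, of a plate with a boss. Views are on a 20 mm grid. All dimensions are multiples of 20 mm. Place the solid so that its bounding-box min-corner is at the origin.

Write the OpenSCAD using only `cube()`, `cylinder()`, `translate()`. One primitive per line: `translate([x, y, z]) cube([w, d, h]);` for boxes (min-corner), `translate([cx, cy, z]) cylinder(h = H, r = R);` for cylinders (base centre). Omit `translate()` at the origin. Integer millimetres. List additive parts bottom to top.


cube([320, 160, 60]);
translate([60, 60, 60]) cube([160, 80, 160]);


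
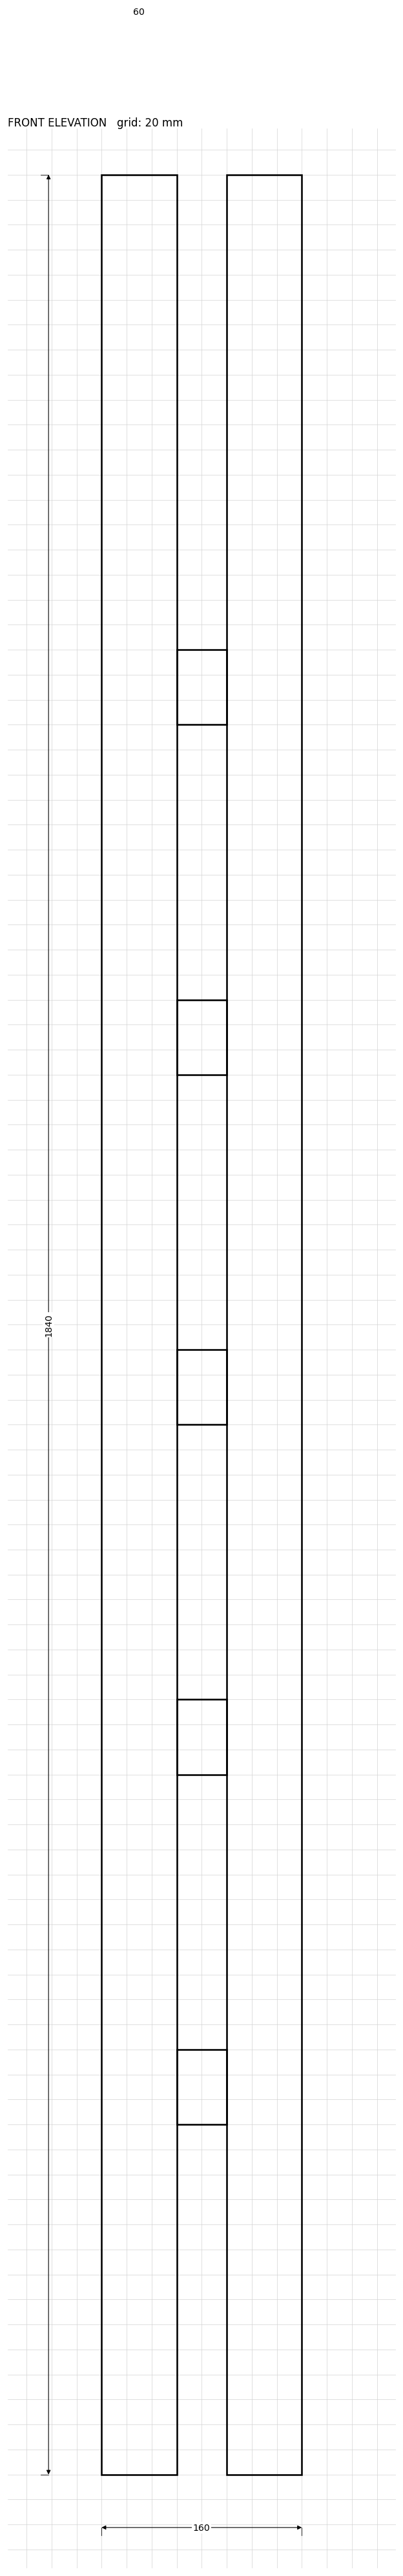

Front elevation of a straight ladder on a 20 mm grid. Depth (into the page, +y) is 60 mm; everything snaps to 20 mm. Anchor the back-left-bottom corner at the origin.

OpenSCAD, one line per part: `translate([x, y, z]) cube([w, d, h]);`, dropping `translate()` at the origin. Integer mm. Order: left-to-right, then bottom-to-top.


cube([60, 60, 1840]);
translate([60, 0, 280]) cube([40, 60, 60]);
translate([60, 0, 560]) cube([40, 60, 60]);
translate([60, 0, 840]) cube([40, 60, 60]);
translate([60, 0, 1120]) cube([40, 60, 60]);
translate([60, 0, 1400]) cube([40, 60, 60]);
translate([100, 0, 0]) cube([60, 60, 1840]);


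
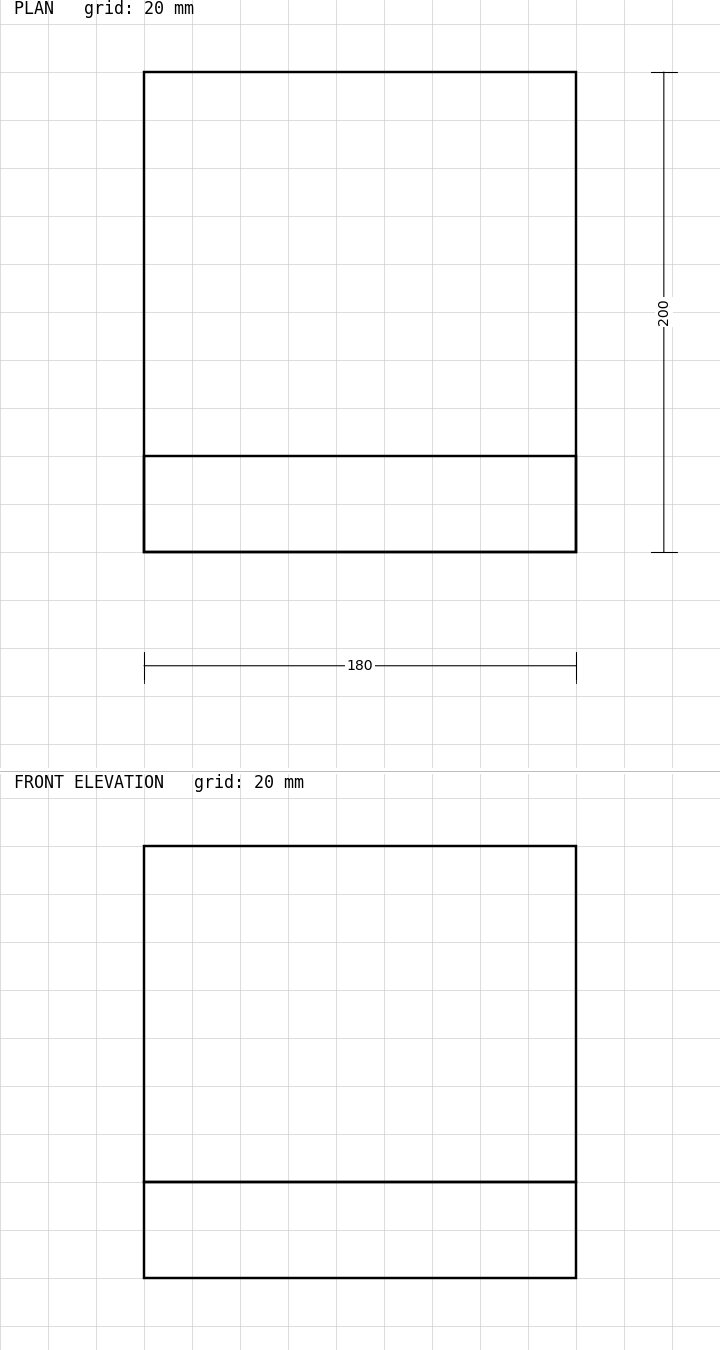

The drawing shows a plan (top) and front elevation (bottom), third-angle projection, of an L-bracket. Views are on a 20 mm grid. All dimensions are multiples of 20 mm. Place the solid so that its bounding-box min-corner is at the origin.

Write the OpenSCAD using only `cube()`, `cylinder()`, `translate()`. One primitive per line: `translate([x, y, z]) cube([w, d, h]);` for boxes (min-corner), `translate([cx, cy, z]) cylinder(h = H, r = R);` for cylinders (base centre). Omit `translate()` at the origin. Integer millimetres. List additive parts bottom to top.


cube([180, 200, 40]);
translate([0, 0, 40]) cube([180, 40, 140]);
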